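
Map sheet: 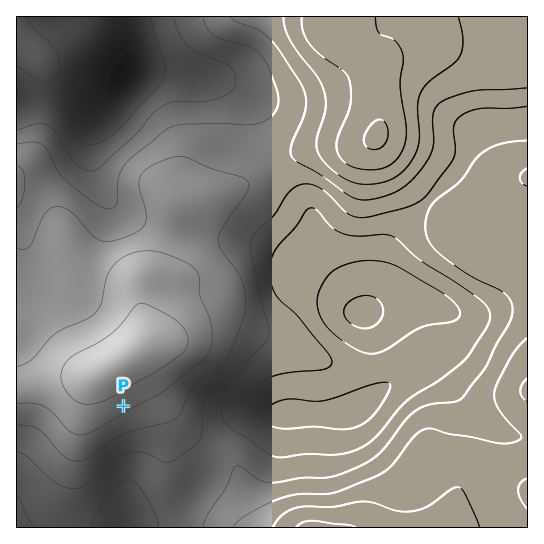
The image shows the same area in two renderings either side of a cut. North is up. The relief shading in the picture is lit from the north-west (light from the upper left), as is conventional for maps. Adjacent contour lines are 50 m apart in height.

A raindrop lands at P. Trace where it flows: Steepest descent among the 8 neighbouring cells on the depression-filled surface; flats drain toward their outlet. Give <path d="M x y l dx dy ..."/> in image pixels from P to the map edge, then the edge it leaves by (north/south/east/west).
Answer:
<path d="M123 406l14 13 0 48-4 8-2 12-1 2 0 36-1 2"/>
exit: south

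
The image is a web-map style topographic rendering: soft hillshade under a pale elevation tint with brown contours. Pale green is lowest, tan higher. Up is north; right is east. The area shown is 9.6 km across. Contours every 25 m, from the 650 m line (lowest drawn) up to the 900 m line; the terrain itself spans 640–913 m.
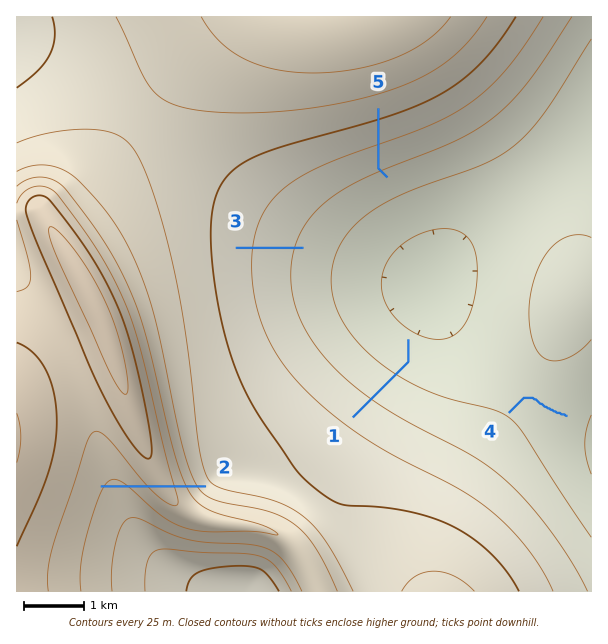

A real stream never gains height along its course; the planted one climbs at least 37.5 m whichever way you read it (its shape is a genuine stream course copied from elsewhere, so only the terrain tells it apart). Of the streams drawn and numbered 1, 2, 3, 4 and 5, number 2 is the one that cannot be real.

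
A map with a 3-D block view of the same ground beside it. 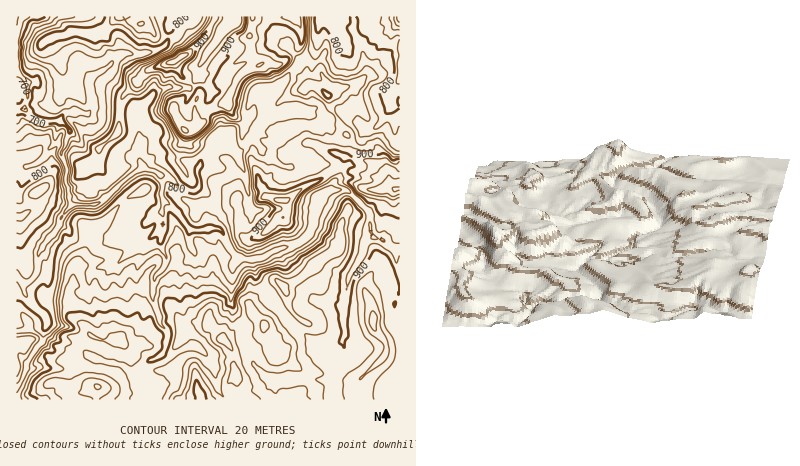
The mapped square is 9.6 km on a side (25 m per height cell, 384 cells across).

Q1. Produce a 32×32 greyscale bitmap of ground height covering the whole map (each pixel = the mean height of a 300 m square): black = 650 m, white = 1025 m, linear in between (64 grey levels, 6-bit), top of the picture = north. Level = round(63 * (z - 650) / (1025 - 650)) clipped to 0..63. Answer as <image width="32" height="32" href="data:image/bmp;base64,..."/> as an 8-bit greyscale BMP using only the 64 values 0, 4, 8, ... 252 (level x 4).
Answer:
<image width="32" height="32" href="data:image/bmp;base64,Qk02CAAAAAAAADYEAAAoAAAAIAAAACAAAAABAAgAAAAAAAAEAAATCwAAEwsAAAABAAAAAAAAAAAAAAEBAQACAgIAAwMDAAQEBAAFBQUABgYGAAcHBwAICAgACQkJAAoKCgALCwsADAwMAA0NDQAODg4ADw8PABAQEAAREREAEhISABMTEwAUFBQAFRUVABYWFgAXFxcAGBgYABkZGQAaGhoAGxsbABwcHAAdHR0AHh4eAB8fHwAgICAAISEhACIiIgAjIyMAJCQkACUlJQAmJiYAJycnACgoKAApKSkAKioqACsrKwAsLCwALS0tAC4uLgAvLy8AMDAwADExMQAyMjIAMzMzADQ0NAA1NTUANjY2ADc3NwA4ODgAOTk5ADo6OgA7OzsAPDw8AD09PQA+Pj4APz8/AEBAQABBQUEAQkJCAENDQwBEREQARUVFAEZGRgBHR0cASEhIAElJSQBKSkoAS0tLAExMTABNTU0ATk5OAE9PTwBQUFAAUVFRAFJSUgBTU1MAVFRUAFVVVQBWVlYAV1dXAFhYWABZWVkAWlpaAFtbWwBcXFwAXV1dAF5eXgBfX18AYGBgAGFhYQBiYmIAY2NjAGRkZABlZWUAZmZmAGdnZwBoaGgAaWlpAGpqagBra2sAbGxsAG1tbQBubm4Ab29vAHBwcABxcXEAcnJyAHNzcwB0dHQAdXV1AHZ2dgB3d3cAeHh4AHl5eQB6enoAe3t7AHx8fAB9fX0Afn5+AH9/fwCAgIAAgYGBAIKCggCDg4MAhISEAIWFhQCGhoYAh4eHAIiIiACJiYkAioqKAIuLiwCMjIwAjY2NAI6OjgCPj48AkJCQAJGRkQCSkpIAk5OTAJSUlACVlZUAlpaWAJeXlwCYmJgAmZmZAJqamgCbm5sAnJycAJ2dnQCenp4An5+fAKCgoAChoaEAoqKiAKOjowCkpKQApaWlAKampgCnp6cAqKioAKmpqQCqqqoAq6urAKysrACtra0Arq6uAK+vrwCwsLAAsbGxALKysgCzs7MAtLS0ALW1tQC2trYAt7e3ALi4uAC5ubkAurq6ALu7uwC8vLwAvb29AL6+vgC/v78AwMDAAMHBwQDCwsIAw8PDAMTExADFxcUAxsbGAMfHxwDIyMgAycnJAMrKygDLy8sAzMzMAM3NzQDOzs4Az8/PANDQ0ADR0dEA0tLSANPT0wDU1NQA1dXVANbW1gDX19cA2NjYANnZ2QDa2toA29vbANzc3ADd3d0A3t7eAN/f3wDg4OAA4eHhAOLi4gDj4+MA5OTkAOXl5QDm5uYA5+fnAOjo6ADp6ekA6urqAOvr6wDs7OwA7e3tAO7u7gDv7+8A8PDwAPHx8QDy8vIA8/PzAPT09AD19fUA9vb2APf39wD4+PgA+fn5APr6+gD7+/sA/Pz8AP39/QD+/v4A////AJCsuMTM0NTQxLiwsLjM5OzY1NzUzMTIyMC4sLi8uLSwhKjAxMjQ2NDAtKywtMDc5MzY4NTEvLy8vLSwuMC8tLCEkKi0vMDAvLi0rLS4vNTQwNTgyMTIxMS8tLC0uMC8sIiIqLS4uLS4uLi0qKy4wLy80NTIzNjUxLSwrKywuMS4lISMrLS4vMDEwLi0qLi0uMjc0MzQ2NTAtLCsqKy0wLiEgHCUsLzAwMS8tLCkuLzI2NzMzNzYyLy4tLCosMDEsHRwZHyotLC0tLCspKS4wNDUzMjQ3NDAwMC4sKi00MCsbGRkhKSkpKSopKScqLC4xMy0uNTMwMDAuLSspLjMvKhgYGiEoJiYmJycnJSkqKiwtKS0zMC8yLy0tKyguMS0rFRgZHycmJCMjJCUjJiYnJycjJS4vMjQxLy4sKC4vLSwWFhgdJiUiICAiIyEiIyMiIx8gJiovLjAxMC0oKi0tKxgWFhwjJCEfHR8fIh8iHx8hHhwdHiMlKzEyMCsmKywoGRYUGh4hHx0dGxsdHSEdHh4cHyIfHR4iKC8yLycoKCUbGBMVGh4eHBsaGhkaHhscGxslKSomIiAgKDEwKCQlJx4bFxIYHh4dGxoZGRgbGRoaHSUlKy4sJh8jLS8pJSgpIB8bFBQZGBwcGxoYFxgcHR0gJCIlLC8nHyAoLysmKisdHx0YDxISFBscGxkWGx0dHiIkIikuMCkgHiMqJyotLxsgIBkRFxcVFBodGhcZGRoeISMiKysrLCYgICQtMzU2GBodGBMZGRkWFBgWFBgcGh0eHyIpJyUmKCklKC0wMzQWFhgWExoaGRcVEhQXHBsaGx0dIyUkIyQlJigpKy4xLxcXFRATFxsaFxUUFhkeHxsbHBshICIlJSUoKiopKiolExUUEA0SGBsaFxUXGyMmHxoaHR4gISMlJycmJiMkIx4QEA8MChARFh0YFhgcKy8qHhseHx4hISIjIiMlIB4eHQoICQgLDQ4TGxgXGyUvLS0nJSUhHh8fICAhIyIgHxsbBgoMDgwNDhMaGBccKS0sLCwuJyAeHx8fICIkIiEeGhkJCQwQEBAOExodHBoiJykrKS0qIB4eISUmKCklIx0ZGAcHDBEREA8SFiAjHiImJycqLC0lIiAfJSgoJiUlIBwXBwsOExIQDw8THCQnKysnJSgsLS4uKyUiIyUfHR8hHRkJEhUVEhESEREUGB4oMCwkJyotLi8tKiMhIRwaHB0bGAkWGRcVFRcWFBUYGRohKScjKCwuKyglKCAdGhgbGhgXBxEYGhoaGxsYGx8fGhsfJyQjKjArKSgrIBoYGBoYFhUECg0SFhYXGx4gIx4ZGRsfJiIiLi0rLC0gGBcZGRgWEA="/>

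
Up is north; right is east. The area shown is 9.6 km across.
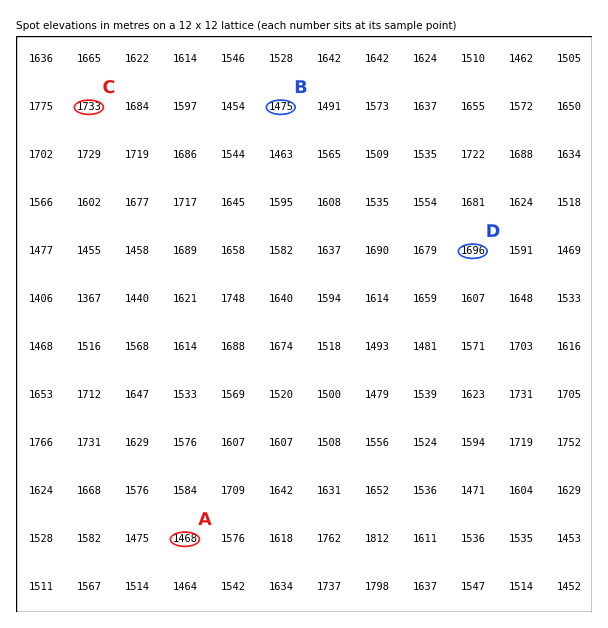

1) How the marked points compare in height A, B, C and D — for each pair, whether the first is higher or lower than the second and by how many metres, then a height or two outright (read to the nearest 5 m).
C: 265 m higher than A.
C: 260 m higher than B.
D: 225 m higher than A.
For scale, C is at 1735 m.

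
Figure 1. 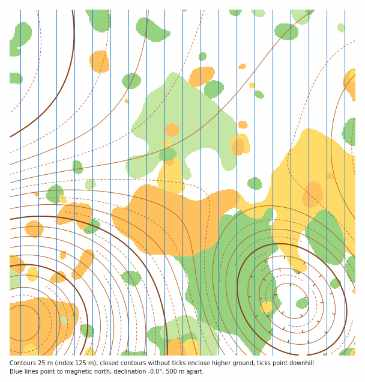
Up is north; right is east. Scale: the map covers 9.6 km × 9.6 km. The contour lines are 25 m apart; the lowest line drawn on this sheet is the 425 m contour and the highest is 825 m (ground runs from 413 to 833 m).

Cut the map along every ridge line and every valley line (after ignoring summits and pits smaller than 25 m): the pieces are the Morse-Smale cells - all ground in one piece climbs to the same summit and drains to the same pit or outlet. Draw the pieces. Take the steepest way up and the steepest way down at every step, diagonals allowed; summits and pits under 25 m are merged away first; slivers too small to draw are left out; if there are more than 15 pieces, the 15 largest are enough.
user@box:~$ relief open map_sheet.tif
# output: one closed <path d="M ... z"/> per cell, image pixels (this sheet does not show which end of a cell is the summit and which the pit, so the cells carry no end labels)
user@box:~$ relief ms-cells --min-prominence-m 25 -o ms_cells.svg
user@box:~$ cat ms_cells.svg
<path d="M30 50l-20 1 0 272 12 0 11-4 66-34 37-27 66-61 38-22-12-26-17-25-19-20-26-18-22-11-36-12-38-8z"/><path d="M355 10l-345 0 0 40 41 2 43 7 37 11 25 11 31 20 24 23 14 18 16 33 34-9 80-7z"/><path d="M240 175l-19 9-19 13-66 61-37 27-66 34-11 4-12 0 0 32 345 1 0-43-26-1-21-3-12-5-10-9-20-42z"/><path d="M355 159l-80 7-35 10 35 99 14 23 11 8 29 6 26 1z"/>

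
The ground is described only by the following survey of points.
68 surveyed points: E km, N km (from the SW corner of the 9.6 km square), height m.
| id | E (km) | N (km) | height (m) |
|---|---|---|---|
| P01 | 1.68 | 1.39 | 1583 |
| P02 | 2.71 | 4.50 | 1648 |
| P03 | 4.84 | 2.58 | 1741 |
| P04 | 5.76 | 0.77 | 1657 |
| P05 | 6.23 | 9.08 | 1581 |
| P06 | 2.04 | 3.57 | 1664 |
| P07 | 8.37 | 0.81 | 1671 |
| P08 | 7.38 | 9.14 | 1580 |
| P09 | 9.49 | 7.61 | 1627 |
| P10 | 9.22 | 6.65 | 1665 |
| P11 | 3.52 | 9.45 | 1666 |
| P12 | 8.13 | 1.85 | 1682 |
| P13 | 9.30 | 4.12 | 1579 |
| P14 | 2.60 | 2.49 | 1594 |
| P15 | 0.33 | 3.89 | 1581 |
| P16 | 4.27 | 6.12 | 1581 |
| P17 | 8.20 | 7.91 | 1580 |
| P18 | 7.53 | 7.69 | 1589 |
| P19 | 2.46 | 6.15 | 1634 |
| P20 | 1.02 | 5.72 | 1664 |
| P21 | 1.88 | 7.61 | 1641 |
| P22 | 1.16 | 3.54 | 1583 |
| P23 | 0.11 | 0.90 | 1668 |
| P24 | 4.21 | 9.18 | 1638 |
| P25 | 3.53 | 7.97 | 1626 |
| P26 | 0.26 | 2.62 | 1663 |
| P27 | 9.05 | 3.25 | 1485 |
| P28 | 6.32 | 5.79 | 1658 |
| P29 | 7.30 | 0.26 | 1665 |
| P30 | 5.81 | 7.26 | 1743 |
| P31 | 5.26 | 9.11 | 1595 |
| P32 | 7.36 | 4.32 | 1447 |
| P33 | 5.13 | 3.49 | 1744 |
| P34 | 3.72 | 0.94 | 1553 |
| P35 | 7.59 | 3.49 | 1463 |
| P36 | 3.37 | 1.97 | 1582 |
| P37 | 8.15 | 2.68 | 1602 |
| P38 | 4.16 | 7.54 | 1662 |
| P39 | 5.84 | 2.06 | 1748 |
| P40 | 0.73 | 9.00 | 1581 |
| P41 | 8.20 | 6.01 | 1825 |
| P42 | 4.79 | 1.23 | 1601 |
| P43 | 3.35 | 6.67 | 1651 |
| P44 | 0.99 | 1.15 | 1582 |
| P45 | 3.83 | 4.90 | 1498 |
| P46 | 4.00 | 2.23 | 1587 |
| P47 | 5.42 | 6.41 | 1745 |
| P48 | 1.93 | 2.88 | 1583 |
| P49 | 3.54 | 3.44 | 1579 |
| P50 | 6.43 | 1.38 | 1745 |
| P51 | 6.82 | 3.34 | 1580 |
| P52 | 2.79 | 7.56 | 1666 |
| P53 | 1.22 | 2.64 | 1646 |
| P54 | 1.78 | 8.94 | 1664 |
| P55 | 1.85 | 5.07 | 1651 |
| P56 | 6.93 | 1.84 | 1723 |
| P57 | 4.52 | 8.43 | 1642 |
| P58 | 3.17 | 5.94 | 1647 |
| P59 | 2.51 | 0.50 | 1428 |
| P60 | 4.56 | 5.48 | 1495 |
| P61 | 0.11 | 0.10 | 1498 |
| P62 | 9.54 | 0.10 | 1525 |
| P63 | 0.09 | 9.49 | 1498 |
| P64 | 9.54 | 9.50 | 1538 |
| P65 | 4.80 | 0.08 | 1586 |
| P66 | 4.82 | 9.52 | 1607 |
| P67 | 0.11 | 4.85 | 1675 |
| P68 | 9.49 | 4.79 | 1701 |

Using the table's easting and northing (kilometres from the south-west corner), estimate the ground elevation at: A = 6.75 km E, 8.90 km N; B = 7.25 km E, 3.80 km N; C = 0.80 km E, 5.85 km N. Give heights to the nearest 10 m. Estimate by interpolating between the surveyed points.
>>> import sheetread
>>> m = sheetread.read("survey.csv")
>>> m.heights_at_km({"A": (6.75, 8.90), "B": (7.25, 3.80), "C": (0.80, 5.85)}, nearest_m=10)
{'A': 1490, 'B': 1500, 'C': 1660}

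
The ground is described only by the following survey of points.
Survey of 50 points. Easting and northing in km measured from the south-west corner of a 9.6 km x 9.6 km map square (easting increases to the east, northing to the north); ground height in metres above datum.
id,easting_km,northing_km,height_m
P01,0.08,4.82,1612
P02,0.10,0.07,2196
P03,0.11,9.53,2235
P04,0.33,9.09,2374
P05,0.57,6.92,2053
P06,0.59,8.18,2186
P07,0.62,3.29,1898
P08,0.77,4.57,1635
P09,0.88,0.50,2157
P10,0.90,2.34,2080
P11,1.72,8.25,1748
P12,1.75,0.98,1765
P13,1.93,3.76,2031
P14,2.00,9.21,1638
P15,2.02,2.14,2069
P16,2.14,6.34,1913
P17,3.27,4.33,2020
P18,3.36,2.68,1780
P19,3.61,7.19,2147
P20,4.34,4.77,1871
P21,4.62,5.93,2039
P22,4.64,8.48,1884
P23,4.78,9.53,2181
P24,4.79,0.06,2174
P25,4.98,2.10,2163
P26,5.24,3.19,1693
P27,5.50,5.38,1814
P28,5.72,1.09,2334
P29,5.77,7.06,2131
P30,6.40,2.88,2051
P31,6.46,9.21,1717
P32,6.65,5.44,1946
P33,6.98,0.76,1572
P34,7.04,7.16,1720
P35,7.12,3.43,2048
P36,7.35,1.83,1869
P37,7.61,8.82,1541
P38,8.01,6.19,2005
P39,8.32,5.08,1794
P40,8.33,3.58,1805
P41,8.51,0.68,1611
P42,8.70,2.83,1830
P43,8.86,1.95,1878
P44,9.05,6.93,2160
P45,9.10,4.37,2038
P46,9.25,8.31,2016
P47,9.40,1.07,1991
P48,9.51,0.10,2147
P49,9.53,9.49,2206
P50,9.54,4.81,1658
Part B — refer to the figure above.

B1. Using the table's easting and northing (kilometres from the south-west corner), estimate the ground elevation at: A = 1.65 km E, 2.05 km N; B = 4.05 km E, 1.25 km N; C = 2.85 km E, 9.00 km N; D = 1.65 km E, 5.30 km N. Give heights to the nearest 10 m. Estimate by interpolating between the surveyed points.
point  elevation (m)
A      2120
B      1890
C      1560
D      1880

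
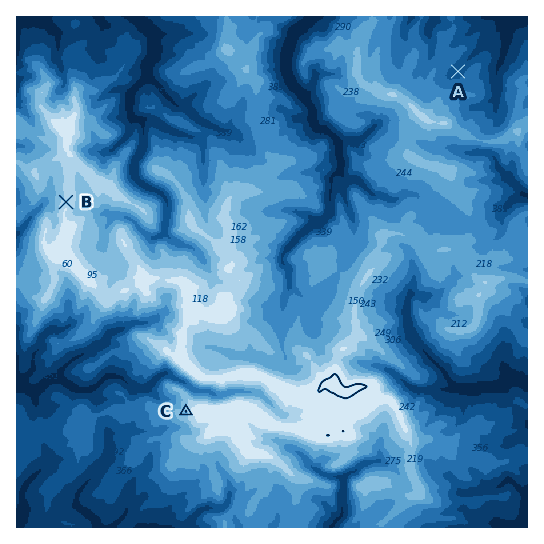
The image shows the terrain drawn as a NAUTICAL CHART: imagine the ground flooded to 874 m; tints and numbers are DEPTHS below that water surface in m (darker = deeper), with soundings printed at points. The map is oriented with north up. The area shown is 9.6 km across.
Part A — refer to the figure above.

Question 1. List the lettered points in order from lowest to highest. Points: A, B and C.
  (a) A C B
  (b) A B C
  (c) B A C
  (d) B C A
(a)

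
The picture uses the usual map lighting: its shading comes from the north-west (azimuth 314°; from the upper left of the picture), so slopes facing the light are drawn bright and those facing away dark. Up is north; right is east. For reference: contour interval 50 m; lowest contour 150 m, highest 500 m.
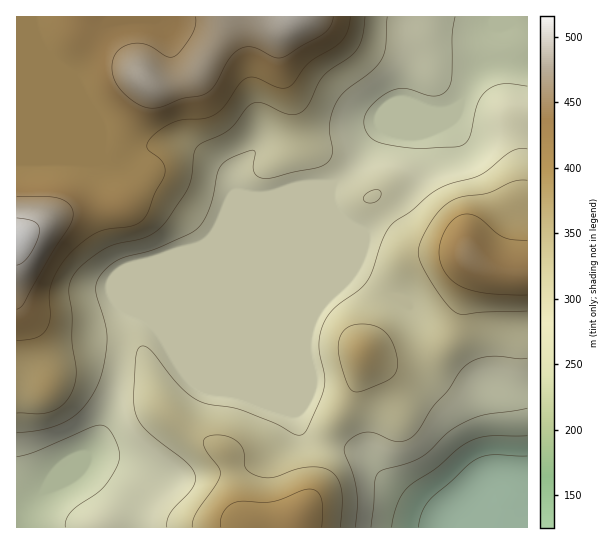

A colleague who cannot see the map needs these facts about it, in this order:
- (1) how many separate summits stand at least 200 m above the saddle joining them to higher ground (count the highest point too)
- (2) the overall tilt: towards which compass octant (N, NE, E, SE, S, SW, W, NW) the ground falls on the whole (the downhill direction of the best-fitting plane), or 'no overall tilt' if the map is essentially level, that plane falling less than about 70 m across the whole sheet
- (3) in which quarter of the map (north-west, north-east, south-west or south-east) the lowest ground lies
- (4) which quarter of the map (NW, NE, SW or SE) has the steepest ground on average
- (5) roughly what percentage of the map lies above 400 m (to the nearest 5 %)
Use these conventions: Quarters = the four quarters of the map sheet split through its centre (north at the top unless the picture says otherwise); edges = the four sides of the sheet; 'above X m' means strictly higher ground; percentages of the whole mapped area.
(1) There is 1 summit with 200 m or more of prominence.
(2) Overall the map slopes down towards the south-east.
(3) The lowest point lies in the south-east quarter of the map.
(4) The south-east quarter is the steepest part of the map.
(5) Ground above 400 m makes up about 20 % of the sheet.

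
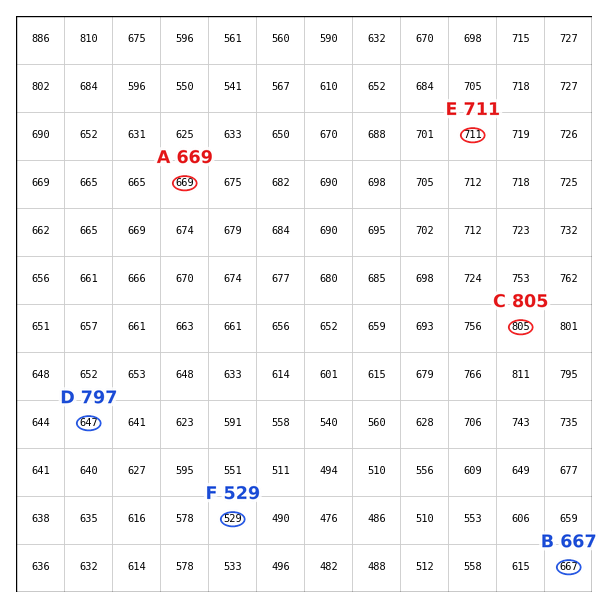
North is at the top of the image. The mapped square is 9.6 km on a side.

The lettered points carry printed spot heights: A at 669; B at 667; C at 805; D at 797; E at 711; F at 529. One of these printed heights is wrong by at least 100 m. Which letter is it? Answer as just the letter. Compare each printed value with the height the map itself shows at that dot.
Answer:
D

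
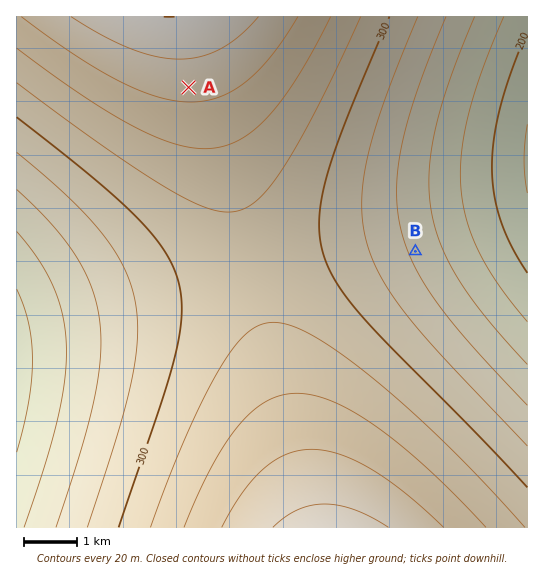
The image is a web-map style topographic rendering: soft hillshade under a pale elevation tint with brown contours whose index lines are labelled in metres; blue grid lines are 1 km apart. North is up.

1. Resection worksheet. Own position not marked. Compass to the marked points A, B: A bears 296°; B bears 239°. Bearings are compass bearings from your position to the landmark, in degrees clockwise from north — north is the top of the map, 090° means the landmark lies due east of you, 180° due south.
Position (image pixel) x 464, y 222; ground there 220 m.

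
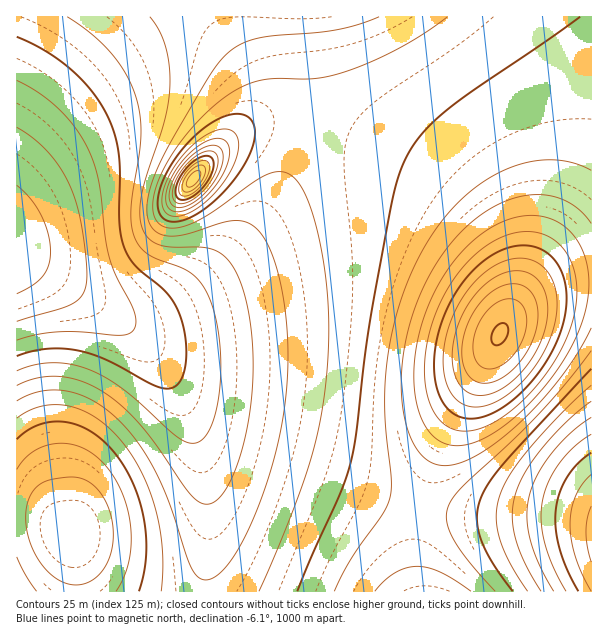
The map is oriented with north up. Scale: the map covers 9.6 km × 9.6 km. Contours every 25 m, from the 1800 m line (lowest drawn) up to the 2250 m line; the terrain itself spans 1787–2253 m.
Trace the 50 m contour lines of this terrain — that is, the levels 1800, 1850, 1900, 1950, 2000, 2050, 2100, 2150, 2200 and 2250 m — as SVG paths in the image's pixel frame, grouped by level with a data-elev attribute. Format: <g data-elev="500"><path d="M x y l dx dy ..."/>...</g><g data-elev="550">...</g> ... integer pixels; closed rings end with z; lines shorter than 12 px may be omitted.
<g data-elev="1800"><path d="M17 185l13 13 11 17 7 19 3 18-3 14-5 10-10 9-16 9"/></g><g data-elev="1850"><path d="M591 591l-9-17-7-17-4-17-1-16 2-15 4-14 6-11 9-10"/><path d="M17 80l21 12 20 16 16 18 13 21 7 17 5 18 6 55 5 21 6 18 17 32 3 13-3 9-8 5-65-3-22 2-21 6"/></g><g data-elev="1900"><path d="M566 591l-13-24-8-22-4-23 1-19 6-20 10-18 15-17 18-14"/><path d="M67 17l23 16 18 17 15 19 10 20 6 21 2 21-1 21-9 54 0 15 2 12 5 11 8 9 10 6 33 13 9 8 8 11 8 21 5 26 2 30-2 28-5 21-6 15-8 9-9 2-8-2-9-6-52-47-15-10-15-7-20-6-18-2-19 2-18 6"/></g><g data-elev="1950"><path d="M541 591l-16-27-9-25-4-21 3-21 9-23 16-24 26-28 25-21"/><path d="M379 17l-22 8-22 5-77 8-15 5-12 7-13 14-17 25-36 64-9 20-6 16-3 17 1 13 5 10 9 6 9 1 12-1 38-12 12-2 12 1 9 4 9 10 7 13 6 18 6 23 5 34 1 38-2 36-6 36-10 40-15 40-16 34-15 21-9 8-8 3-7-2-5-5-7-14-21-61-13-30-21-31-23-25-23-14-24-7-12-1-12 2-12 3-10 6"/></g><g data-elev="2000"><path d="M139 591l5-16 2-18 0-18-2-18-4-18-6-18-9-17-10-15-11-12-12-9-12-6-14-4-13 0-14 3-12 6-10 8"/><path d="M513 591l-21-28-11-24-4-20 3-19 9-17 14-19 88-95"/><path d="M167 221l13 0 18-8 18-13 18-20 13-21 7-18 0-15-6-9-5-2-7-1-18 5-20 14-18 19-14 22-8 21 0 9 1 8 3 5z"/><path d="M580 17l-133 93-25 24-16 24-7 16-6 21-18 99-10 59-9 82-5 27-11 32-43 97"/></g><g data-elev="2050"><path d="M471 591l-31-19-12-4-11-2-12 2-10 5-11 8-9 10"/><path d="M67 584l16 0 7-3 8-5 6-7 5-9 4-21-2-23-9-21-6-7-7-6-15-5-23 3-12 5-9 11-4 17 2 23 9 21 14 18 8 5z"/><path d="M591 223l-13-14-15-9-18-5-21 1-21 6-20 11-19 16-17 19-15 22-12 26-10 27-6 30-3 28 2 27 5 23 9 19 6 7 8 5 7 3 9 1 20-6 24-14 30-24 28-30 25-33 17-31"/><path d="M176 212l10-2 11-6 12-10 9-12 8-14 3-12 0-10-5-6-11-1-12 5-13 11-12 15-8 15-2 13 2 10 3 2z"/></g><g data-elev="2100"><path d="M459 431l12 0 14-4 15-8 15-11 15-15 14-16 12-18 9-18 7-17 4-16 1-17-1-15-4-13-7-12-8-9-11-7-13-3-15 0-15 5-15 8-14 10-14 15-11 17-10 19-8 21-5 21-2 21 2 20 5 16 7 13 9 8z"/><path d="M177 203l6 1 8-3 9-7 8-9 7-11 3-9 0-7-3-6-6-1-9 3-9 6-9 10-6 10-3 11 0 7z"/></g><g data-elev="2150"><path d="M471 407l9 0 11-3 10-5 12-9 21-22 15-26 7-25 0-24-3-11-4-9-7-7-8-5-10-3-11 1-10 3-12 6-11 8-10 12-9 13-8 14-5 15-4 17-1 15 1 13 5 14 6 9 7 6z"/><path d="M181 195l4 1 6-2 12-10 6-14 0-5-2-4-4-1-6 3-11 10-7 13 0 6z"/></g><g data-elev="2200"><path d="M480 383l12-1 15-8 14-14 11-18 5-18 0-18-5-13-10-8-7-1-8 0-15 7-13 14-11 17-5 20 0 20 5 13 5 5z"/><path d="M187 186l4 1 6-5 4-6-1-5-5 0-5 5-3 6z"/></g><g data-elev="2250"><path d="M496 345l7-3 4-6 1-9-4-4-7 3-5 7 0 8z"/></g>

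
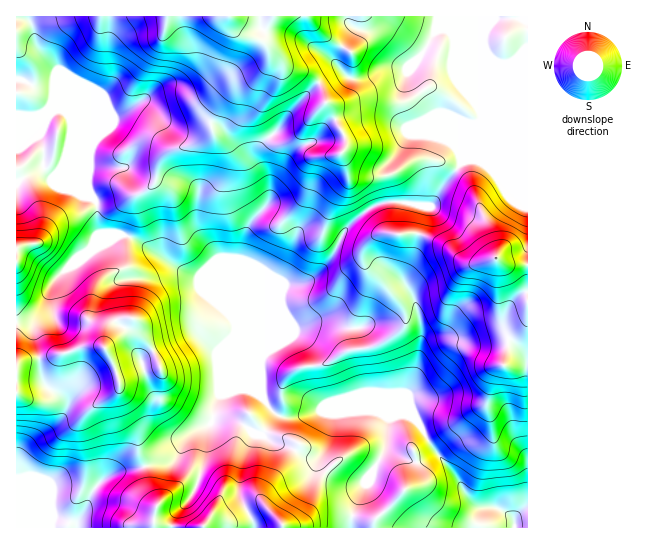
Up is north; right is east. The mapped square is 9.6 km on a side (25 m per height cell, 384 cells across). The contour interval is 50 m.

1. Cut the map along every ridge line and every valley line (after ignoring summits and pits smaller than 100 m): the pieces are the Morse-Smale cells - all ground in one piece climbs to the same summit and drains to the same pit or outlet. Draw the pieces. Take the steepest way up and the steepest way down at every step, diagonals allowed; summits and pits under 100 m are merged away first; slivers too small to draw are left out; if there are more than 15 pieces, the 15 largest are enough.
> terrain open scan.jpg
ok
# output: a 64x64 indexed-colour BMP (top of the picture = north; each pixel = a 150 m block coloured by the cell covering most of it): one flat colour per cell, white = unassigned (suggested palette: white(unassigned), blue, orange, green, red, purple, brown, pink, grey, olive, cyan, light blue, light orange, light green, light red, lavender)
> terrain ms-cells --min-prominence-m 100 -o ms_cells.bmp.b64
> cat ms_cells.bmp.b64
<image width="64" height="64" href="data:image/bmp;base64,Qk12CAAAAAAAAHYAAAAoAAAAQAAAAEAAAAABAAQAAAAAAAAIAAATCwAAEwsAABAAAAAAAAAA////ALR3HwAOf/8ALKAsACgn1gC9Z5QAS1aMAMJ34wB/f38AIr28AM++FwDox64AeLv/AIrfmACWmP8A1bDFADMzMzNERERERERERERERERERERERFVVVVVVVVVVVVVVMzMzM0REREREREREREREREREREREVVVVVVVVVVVVVSUzMzMzNERERERERERERERERERERERVVVVVVVVVVSIiIjMzMzM0REREREREREREREREREREREVVVVVVVVVSIiIiMzMzMzNERERERERERERERERERERERVVVVVVVVSIiIiIzMzMzM0RERERERERERERERERERERFVVVVVVVVIiIiIjMzMzMzM0REREREREREREREREREVVVVVVVVVVIiIiIiMzMzMzMzMzREREREREREREREREVVVVVVVVVVIiIiIiIzMzMzMzMzMzMzREREREREREREVVVVVVVVVVIiIiIiIjMzMzMzMzMzMzNERERERERERVVVVVVVVVVVIiIiIiIiMzMzMzMzMzMzMzREREREREVVVVVVVVVVVVUiIiIiIiIzMzMzMzMzMzMzM0RERERFVVVVVVVVVVVVUiIiIiIiIjMzMzMzMzMzMzMzNERERVVVVVVVVVVVVVVSIiIiIiIiMzMzMzMzMzMzMzMzNEVVVVVVVVVVVVVVVSIiIiIiIiIzMzMzMzMzMzMzMzM1VVVVIiIiUiJVUiIiIiIiIiIiIjMzMzMzMzMzMzMzMzVVVVIiIiIiIiIiIiIiIiIiIiIiMzMzMzMzMzMzMzMzM1VVUiIiIiIiIiIiIiIiIiIiIiIzMzMzMzMzMzMzMzMzMzMyIiIiIiIiIiIiIiIiIiIiIjMzMzMzMzMzMzMzMzMzMzIiIiIiIiIiIiIiIiIiIiIiMzMzMzMzMzMzMzMzMzMzEiIiIiIiIiIiIiIiIiIiIiIzMzMzMzMzMzMzMzMzMzMSIiIiIiIiIiIiIiIiIiIiIjMzMzMzMzMzMzMzMzMzMRIiIiIiIiIiIiIiIiIiIiIiMzMzMzMzMzMzMzMzMzMxEiIiIiIiIiIiIiIiIiIiIiIzMzMzMzMzMzMzMzMzMxESIiIiIiIiIiIiIiIiIiIiIjMzMzMzMzMzMzMzMzMzERIiIiIiIiIiIiIiIiIiIiIiMzMzMzMzMzMzMzMzMzEREiIiIiIiIiIiIiIiIiIiIiJmYzMzMzMzMzMzMzMzMRERIiIiIiIiIiIiIiIiIiIiImZmMzMzMzMzMzMzMzMREREiIiIiIiIiIiIiIiIiIiIiZmYzMzMzMzMzMzMzMRERERIiIiIiIiIiIiIiIiIiIiJmZjMzMzMzMzMzMzMREREREiIiIiIiIiIiIiIiIiIiImZmYzMzMzMzMzMzMREREREREiIiIiIiIiIiIiIiIiIiZmZjMzMzMzMzMzMREREREREREiIiIiIiIiIiIiIiIiJmZmYzMzMzMzMzERERERERERERIiIiIiIiIiIiIiIiImZmZmYzMzMzMzERERERERERERESIiIiIiIiIiIiIiIiZmZmZmMzMzMxEREREREREREREREiIiIiIiIiIiIiIiJmZmZmZmMzMxERERERERERERERESIiIiIiIiIiIiIiImZmZmZmYRMREREREREREREREREREiIiIiIiIiIiIiIiZmZmZmYRERERERERERERERERERESIiIiIiIiIiIiIiJmZmZmZhEREREREREREREREREREREiIiIiIiIiIiIiImZmZmZmEREREREREREREREREREREREiIiIiIiIiIiIiZmZmZmYRERERERERERERERERERERERIiIREiIiIiIiJmZmZmYRERERERERERERERERERERERERERERIiIiIiImZmZmZhEREREREREREREREREREREREREREREiIiIiIiZmZmZmERERERERERERERERERERERERERERERIiIiIiJmZmZmYRERERERERERERERERERERERERERERESIiIiImZmZmZhEREREREREREREREREREREREREREREREiIRERZmZmZmERERERERERERERERERERERERERERERERERERFmZmZmEREREREREREREREREREREREREREREREREREREWZmZmYRERERERERERERERERERERERERERERERERERERZmZmZhERERERERERERERERERERERERERERERERERERFmZmZhEREREREREREREREREREREREREREREREREREREWEWZmERERERERERERERERERERERERERERERERERERERERERERERERERERERERERERERERERERERERERERERERERERERERERERERERERERERERERERERERERERERERERERERERERERERERERERERERERERERERERERERERERERERERERERERERERERERERERERERERERERERERERERERERERERERERERERERERERERERERERERERERERERERERERERERERERERERERERERERERERERERERERERERERERERERERERERERERERERERERERERERERERERERERERERERERERERERERERERERERERERERERERERERERERERERERERERERERERERERERERERERERERERERERERERERERERERERERERERERERERERERERERERERERERERERERERERERERERERERERERERERERERERERERERERERERERERERERERERERERERERERERERERERERERERERERERERERERERERER"/>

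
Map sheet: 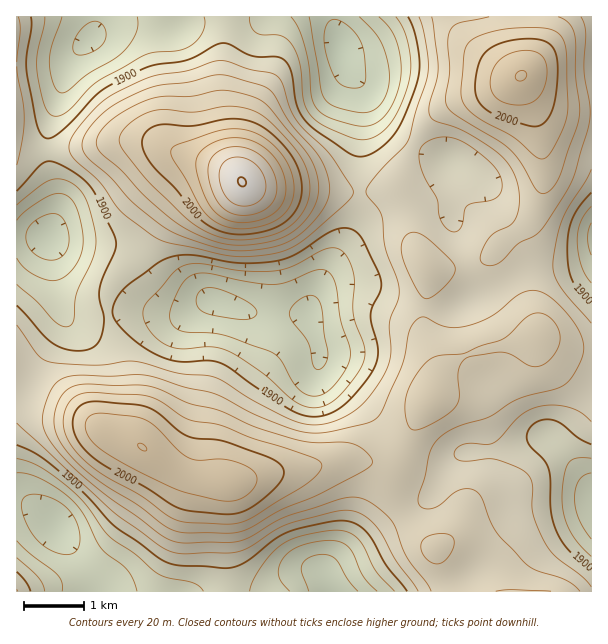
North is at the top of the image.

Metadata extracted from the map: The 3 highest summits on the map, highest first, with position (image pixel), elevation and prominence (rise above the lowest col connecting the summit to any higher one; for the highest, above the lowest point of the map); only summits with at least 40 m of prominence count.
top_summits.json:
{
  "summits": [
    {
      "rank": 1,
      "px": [242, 182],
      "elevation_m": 2101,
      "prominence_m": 294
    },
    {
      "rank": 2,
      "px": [521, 75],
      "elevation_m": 2041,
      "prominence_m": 122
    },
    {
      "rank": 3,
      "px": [143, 447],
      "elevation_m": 2040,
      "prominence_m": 103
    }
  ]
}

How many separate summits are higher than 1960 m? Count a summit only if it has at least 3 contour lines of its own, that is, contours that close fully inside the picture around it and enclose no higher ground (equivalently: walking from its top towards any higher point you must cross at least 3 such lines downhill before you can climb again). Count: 3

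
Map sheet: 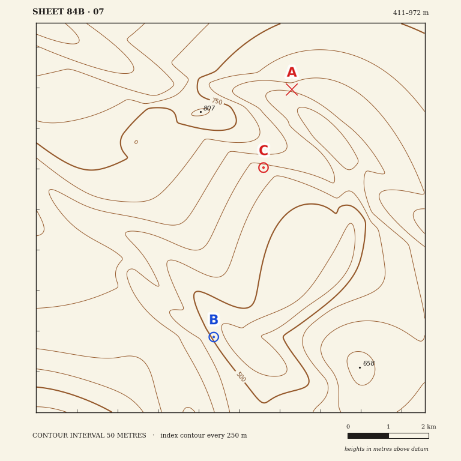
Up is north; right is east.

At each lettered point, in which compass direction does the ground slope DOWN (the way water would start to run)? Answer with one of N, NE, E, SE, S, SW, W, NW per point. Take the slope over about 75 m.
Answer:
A S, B NE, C S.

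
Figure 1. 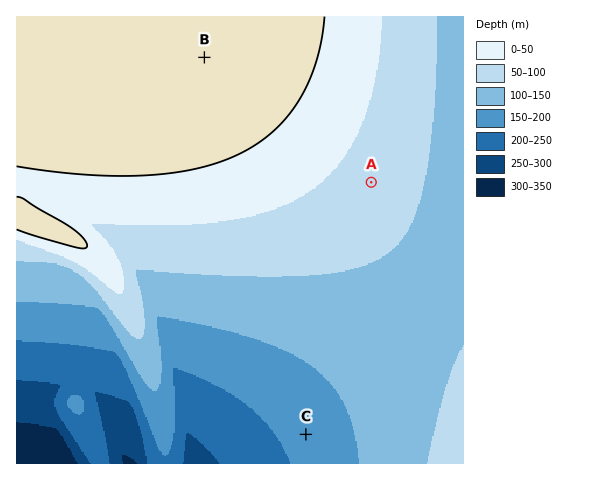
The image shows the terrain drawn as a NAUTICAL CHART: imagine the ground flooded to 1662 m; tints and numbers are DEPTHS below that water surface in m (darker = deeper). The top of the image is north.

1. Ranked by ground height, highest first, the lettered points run B A C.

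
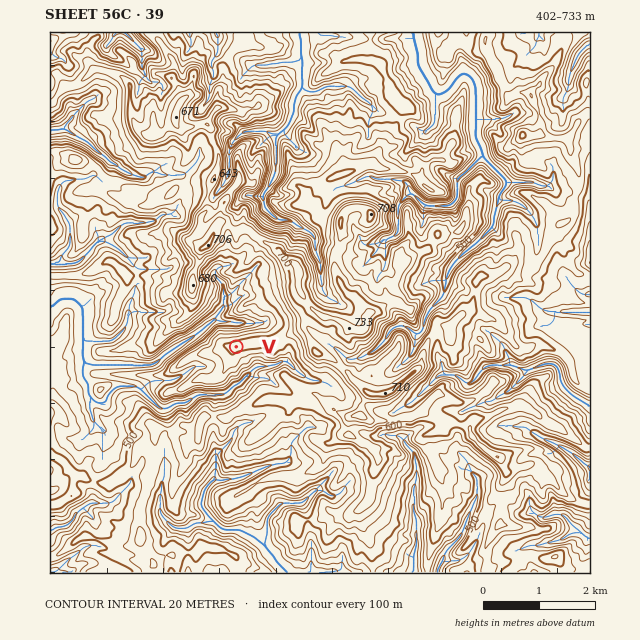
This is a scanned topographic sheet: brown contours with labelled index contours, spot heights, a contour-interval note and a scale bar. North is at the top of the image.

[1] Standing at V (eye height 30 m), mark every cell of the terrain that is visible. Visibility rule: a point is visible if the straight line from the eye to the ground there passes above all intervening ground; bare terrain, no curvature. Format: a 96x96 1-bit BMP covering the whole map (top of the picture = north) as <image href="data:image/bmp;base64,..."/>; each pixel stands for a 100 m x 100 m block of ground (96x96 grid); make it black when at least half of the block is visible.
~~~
<image width="96" height="96" href="data:image/bmp;base64,Qk2+BAAAAAAAAD4AAAAoAAAAYAAAAGAAAAABAAEAAAAAAIAEAAATCwAAEwsAAAIAAAAAAAAA////AAAAAAAAABkAAAAAAAAAAAAAADkAAAAAAAAAAAAAADsAYAAAAAAAAADAwH/B4AAAAAAAAAAAAE//gAAAAAAAAAAQeMdwAAAAAAAAAAAf+MAAAAAAAAAAAAAHOcAAAAAAAAAAAAADCYAAAAAAAAAAAAAAMIAAAAA4AAAAAAAAYIAAAAA8AAAAAAAAAYAAAAAfAAAAAADAAcAAAAAHgAAAAAD8AMAAAAADgAAAAAAcAEAAAAAAgAAAAAAIAEAAAAAAgAAAAAAL9GAAAAAAAAAAAAAPHGAAAAAAAAAAAAAfAGAAAAAAAAAAAAA/ASAAAAAAAAAAAAB/ASAAAAAAAAAAAAD/ATAAAAAAAAAAAAD/gTAQAAAAAAAAAAD/gDGwMAHgAAAAAAD/gDkwGAB8AAAAAACfADwwDAA4AAAAAAC+IH/wAgAYAAAAAAA+eP//AYAcAAAAAAB+gMB/wCDfAAAAAAB/gIA/+AHvAAAAAAD/h4AD///vAAAAAAD8TwAA////gAAAAAD8QB8Af///CAAAAAD+wD+AP//+AAAAAAD8gAf/H//8AAAAAAD8+AP/D88YAAAAAAD/+AP/h/8QAAAAAAD//AHf5h8AAAAAAAD48GB//x8AAAAAAAD4eDAf/x4AAAAAAAD4ADgD/x4AAAAAAAD4ABwD//wAAAAAAAA4AA8DGfwYAAAAAAAwIAeAAfgYAAAAAAAwEAPgP/uQAAAAAAAQEAD///+AAAAAAAAAAAB+//4AAAAAAAAAAAD/P/wAAAAAAAAAAAD/j/gAAAAAAACAAAB/z/gAAAAAAACAAAB///AAAAAAAADAAAB7//AAAAAAAADgAABn//AAAAAAAAAAAAA///AAAAAAAAAAAAA8OfAAAAAAAAAAAAA/n+AAAAAAAAAAAAB/34AAAAAAAACAAAAf/wAAAAAAAADAAACP/gAAAAAAAADAAAAH+AAAAAAAAADgAAAH8AAAAAAAAADAAAADAAAAAAAAAADAAAAAAAAAAAAAAACAAAAAAAAAAAAAAACAAAAAAAAAAAAAAACAAAAAAAAAAAAAAAAAAAAAAAAAAAAAAAAAAAAAAAAAAAAAAAAAAAAAAAAAAAAAAAAAAAAAAAAAAAAAAAAAAAAAAAAAAAAAAAAAAAAAAAAAAAAAAAAAAAAAAAAAAAAAAAAAAAAAAAAAAAAAAAAAAAAAAAAAAAAAAAAAAAAAAAAAAAAAAAAAAAAAAAAAAAAAAAAAAAAAAAAAAAAAAAAAAAAAAAAAAAAAAAAAAAAAAAAAAAAAAAAAAAAAAAAAAAAAAAAAAAAAAAAAAAAAAAAAAAAAAAAAAAAAAAAAAAAAAAAAAAAAAAAAAAAAAAAAAAAAAAAAAAAAAAAAAAAAAAAAAAAAAAAAAAAAAAAAAAAAAAAAAAAAAAAAAAAAAAAAAAAAAAAAAAAAAAAAAAAAAAAAAAAAAAAAAAAAAAAAAAAAAAAAAAAAAAAAAAAAAAAAAAAAAAAAAAAAAAAAAAAAAAAAAAAAAAAAAAAAAAAAAAAAAAAAAAAAAAA="/>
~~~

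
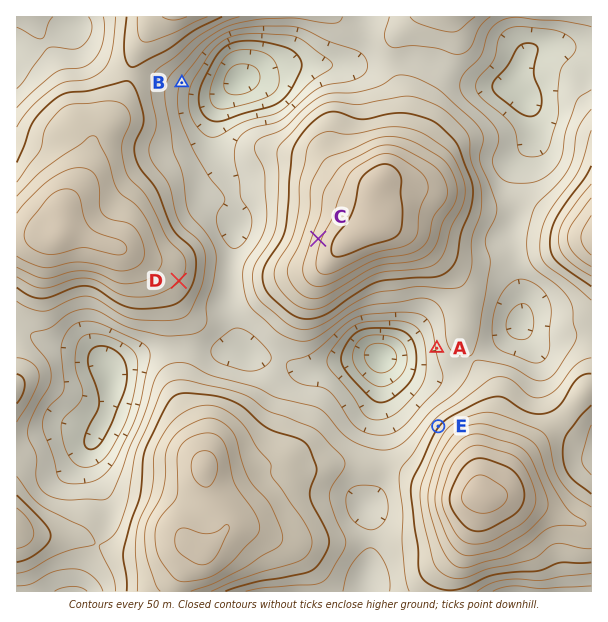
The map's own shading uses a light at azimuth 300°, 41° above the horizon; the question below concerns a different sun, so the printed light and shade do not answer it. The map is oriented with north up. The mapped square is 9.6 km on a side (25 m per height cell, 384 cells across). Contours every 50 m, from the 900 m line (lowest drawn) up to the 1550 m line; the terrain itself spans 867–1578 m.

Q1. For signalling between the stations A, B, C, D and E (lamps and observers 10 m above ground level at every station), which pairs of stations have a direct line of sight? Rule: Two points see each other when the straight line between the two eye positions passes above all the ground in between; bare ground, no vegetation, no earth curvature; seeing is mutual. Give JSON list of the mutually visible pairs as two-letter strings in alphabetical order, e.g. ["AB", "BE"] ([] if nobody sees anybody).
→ ["AE", "BC", "CD", "DE"]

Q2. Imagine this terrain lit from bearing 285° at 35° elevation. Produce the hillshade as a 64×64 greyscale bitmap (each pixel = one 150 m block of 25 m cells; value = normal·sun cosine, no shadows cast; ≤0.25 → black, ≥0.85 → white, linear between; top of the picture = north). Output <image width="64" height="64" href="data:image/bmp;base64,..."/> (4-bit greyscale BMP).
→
<image width="64" height="64" href="data:image/bmp;base64,Qk12CAAAAAAAAHYAAAAoAAAAQAAAAEAAAAABAAQAAAAAAAAIAAATCwAAEwsAABAAAAAAAAAAAAAAABEREQAiIiIAMzMzAERERABVVVUAZmZmAHd3dwCIiIgAmZmZAKqqqgC7u7sAzMzMAN3d3QDu7u4A////AGZlZ3mrzNy6mGQyESM0VVZmZVZ5q7upiGQyI0VmVWZmZVVneJq83LuphlMiMzRVVWVURXmru7qYdTIzRWZVVmZURWd4mrvMy6qYdTM0RVVVVERFaau8u6qWQzRFVVVmZlREVniau8zLupiGVERVZmVURERoqrvMu6hURERVVWd2VERWd4mszdy6mIdlRVZmZlRERWiaq8zLqXVERFVWeHdVRVZ3iazd3LqYiHZVVmZmVURVaJq7zMy5dlQzRFZ4iFVFZ3d4rO7cupiIh2VVVmZlRFZ4mrzN3cqGVEMzRniIREVneHis7u26mImYdlVWZlVEVomrzN3dypdlRDNFeIhEVniIiJzu7cqZmYh2ZVZmVVRWiavN3u3KmGVEMzVnd0RXiJiIq97ty6mZh2ZlVmZVVEZ5q83u7suYdlQzNFZ3RFeJmZmrzd3Lqph3ZmZmZlVUVnmrze7+26h2VDMzRWZEVniZmrzN3dy6l2ZlVmdmVVRWeJvN7v/sqYdlMiNFZlVWd4mrvN3d3LqXVVVWd3ZlVVZ4irze/uy5h3UyIjVmZVVmeavN3d3cy5dERWd3dmZlZ3iJvN7+7LmHdTIiNGZmVVVorN7u3dzLl0NFZ4h2Z2ZniImr3v/suYd2QyI0ZmZURWec3u7t3cuXU0VniHdmZneImavO/+y5h3ZUMzRWVVRFVove/+3dy5hkRWeIh2Zmd3iavN7u7LmHd2VERVVFVVVWes7/7t3LqHVFZ3iHdmZmeJq83u7cqXd3dmVVVDNEVmZ4ve/+3LupdlVneHd3ZlZ4mrzd7typh3d3d3ZUIjRWZWes7/7bu6l2ZWZ4eIdlVWiavM3dzLqYd3iZh1QhI1VVV5ve/tuqqXdmZniIh2ZVV5q8zMzMu5h3eJqpdSEjRVVWi97u26mYh3ZmeIiIdlVWmrzMzMzLqXZ4q7uXMiNFVEWL3u3LmIiHd3d4iIh2VVabzMy7zMupdmibzKlUMzRERove7bqYeIiIiId4iHZUVpvM3Lu7u6mGZ5vdunZDM0RWi83cuYh3eIiZiHd3ZURWm83cuqqqqYd4q8y7d1RDNFeazMyph3d4iJmYd2VUM0aL3d3LmZmId3irzLp3ZVQ0V5q7u6mHZniImZiHZDMiNYrN3cuYd3d4iau7undmVERXiZmpmIdmZ4iZmIdTIRE1eazN26hlVniau7qqh3ZURWeIiIh3d2VniJmZh1MhATRnmrzMqGREaJu7qpmIdlRWeIiHd3dmZWeJmqmXUxABNFZ4q8uoZDNXm7u6mIh2VFZ4mYdmZmVVZ4maqphkIAE0VWeKu6hkM1eau7qZmHZUVnmZh2ZmVEVomqqqqHQhATVVZniqqGQzVoq7uqmYdURWiZh3ZmVDJGiru6qpdTERNGZmZ5mYZDRWiauqqpl1REaJmHZmZUIjWLzMu6qGQhEjVmVneIdlRFZ5qqqqmXVDRXmYZmZlQhJIvdzLu6hTERJFVVZmZmVVZ4maqqqZhkRFeIdlVWZCEke93dzLunQhEjVVVVVVVVZnmqqqmZiHVVZ4h2VVZkISR63e3czLlkIiNERERERFVniru6qqmYdmZ4iHZEVmUyNHrN7t3d25ZDM0RDMzNEVnebzMy6qpmHZniIdkRFVUQ0ab3e7t3cuHVUREMiIzNGeJvN3cu6qZh2eIh2VERFVEVpvN3u7t3KmHZVQyESMzV4m83u3LupqYZneIdUMzRVVXis3e7t3cuph2VEMhIjNGebze7cy7qphmZnh2QyNFZmeJvN3d3dy7qYdkRDISI0V4rN7u3cu6mGVWeHZDM0Vnd4ms3d3dzLuph2VEQhETRXirze7dzMuoZVVndkQzRXd4iavN3dzMu6mHZVVTEBJGeJq83u3My6l2VVZmVERFd4iaq83d3MzMuXZmZlQgATZ4mrze7dzMuYdlRWZVVVVniJqrzd3MzMy6hmZmVCEBNXiZrN3u3My6mGVEVVVmVWeJmqvN3cy8zMuXZmZUIRE1eJmrzd7Mu7qYdlREVWZmZ4mqqrzMy7vMzKhmZmQhEkV4iavN3cy7uqmHVDRFZmVomrqqvMzLqrvMqHZmZTISRWeJq83dzLqqmYdUM0VmVWibu7q8zLqZq8ypd2ZlUzNEVnirzd3MuqmZh2QzRFVFaKvLurzdypiau6mHdmZlRERVeKvd3MzLqpmIdUM0RERoq8u6vN3bmIiaqZh3dmVVVVZ4q93c3cy6mZiGUzMzNFebu7q87tyoeJqpmIh2ZVVVVnmrzdzdzLqZmYdUMzMzRoq7u73u3LmImqmYiHZVVVZmirvMzMzMy5mZmGQzMyI0eaq7ve7cuYmaqZmHdlVVVmeKu7u7zMzLqaqYdURDIiNXmru83dy5maqqmYd2VVVWeJq7uqq7zLqqqqmGREMiETWJu7zMzLqqqqqYiHdUREZ4mqu6maq7upq7qoZUQyIQJHiru7u7qqqqqpiIh2VERWiaqqqZqqqpmry7l1RDIQATZ5qqqqqqqqqpiIiIdkREV5qqqpmZmZmavMyoZUMhAAJXiZmaqpmZmqmIiIiGQzRWiaqqqpmYiJq93bl1QyEAAUZ3iJmpmIiZmYeIiIZDNFZ4mqqqmYiImr3dyoZUIQABNFZ3iZmIiImpiIiIdkIjVneJmZmId3iKvd3bmGUyEAAjRWZoiIh3iaqYiIh1QyNGZ3eIiId2d4q83dyphkMhASM0VWd3d2eJq6qYh2VDM0Z2Znd3"/>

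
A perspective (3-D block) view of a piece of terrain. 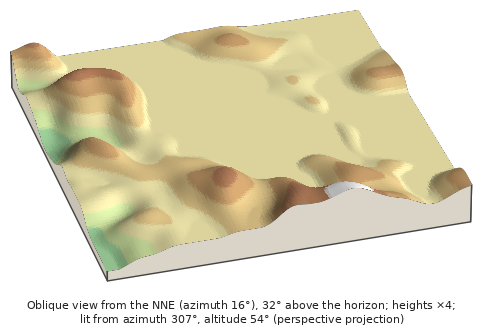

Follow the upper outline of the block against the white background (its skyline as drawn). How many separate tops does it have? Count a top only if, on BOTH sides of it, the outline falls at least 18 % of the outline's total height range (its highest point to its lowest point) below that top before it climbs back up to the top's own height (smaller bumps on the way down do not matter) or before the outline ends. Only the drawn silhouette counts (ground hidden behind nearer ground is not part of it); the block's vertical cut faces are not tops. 1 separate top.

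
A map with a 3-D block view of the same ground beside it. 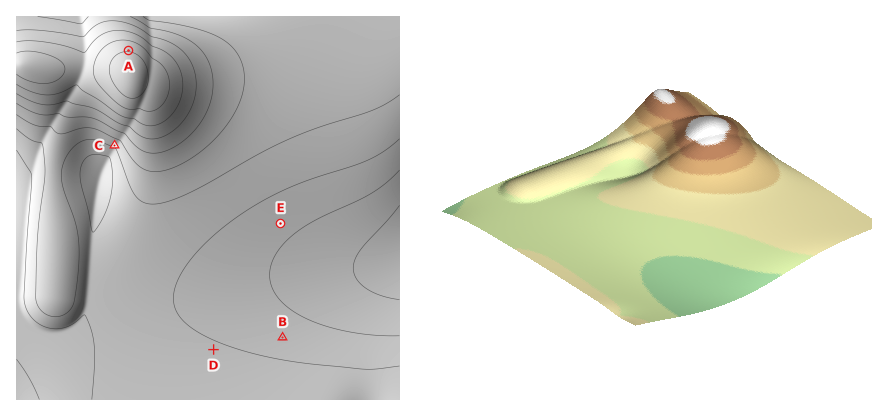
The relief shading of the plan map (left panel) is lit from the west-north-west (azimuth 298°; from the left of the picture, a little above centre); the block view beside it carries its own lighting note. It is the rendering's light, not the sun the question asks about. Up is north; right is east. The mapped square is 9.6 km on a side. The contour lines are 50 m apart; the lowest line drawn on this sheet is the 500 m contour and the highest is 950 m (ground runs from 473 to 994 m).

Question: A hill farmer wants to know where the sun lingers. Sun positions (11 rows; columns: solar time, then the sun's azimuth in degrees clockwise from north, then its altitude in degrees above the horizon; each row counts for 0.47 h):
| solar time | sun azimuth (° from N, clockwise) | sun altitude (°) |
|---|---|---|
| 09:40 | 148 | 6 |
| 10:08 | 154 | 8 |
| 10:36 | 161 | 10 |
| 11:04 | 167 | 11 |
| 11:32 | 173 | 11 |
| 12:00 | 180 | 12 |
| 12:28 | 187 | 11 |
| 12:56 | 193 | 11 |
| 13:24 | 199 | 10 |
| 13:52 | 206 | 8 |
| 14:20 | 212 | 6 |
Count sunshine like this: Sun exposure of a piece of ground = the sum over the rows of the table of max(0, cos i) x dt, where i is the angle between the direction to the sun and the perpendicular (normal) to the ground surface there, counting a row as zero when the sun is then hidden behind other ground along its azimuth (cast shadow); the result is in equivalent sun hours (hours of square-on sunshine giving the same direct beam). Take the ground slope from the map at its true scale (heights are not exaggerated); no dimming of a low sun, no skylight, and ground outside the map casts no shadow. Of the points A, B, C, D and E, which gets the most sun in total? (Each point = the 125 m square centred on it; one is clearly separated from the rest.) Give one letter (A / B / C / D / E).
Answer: C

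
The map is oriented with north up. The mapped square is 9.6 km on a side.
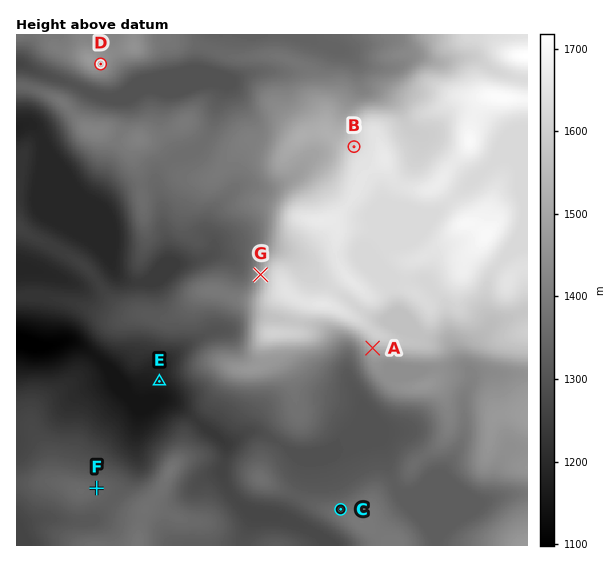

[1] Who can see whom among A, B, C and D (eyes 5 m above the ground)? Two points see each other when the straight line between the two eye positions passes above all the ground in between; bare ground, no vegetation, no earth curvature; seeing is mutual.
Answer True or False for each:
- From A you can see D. False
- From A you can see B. False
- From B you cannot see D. False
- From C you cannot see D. True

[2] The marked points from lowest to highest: E F G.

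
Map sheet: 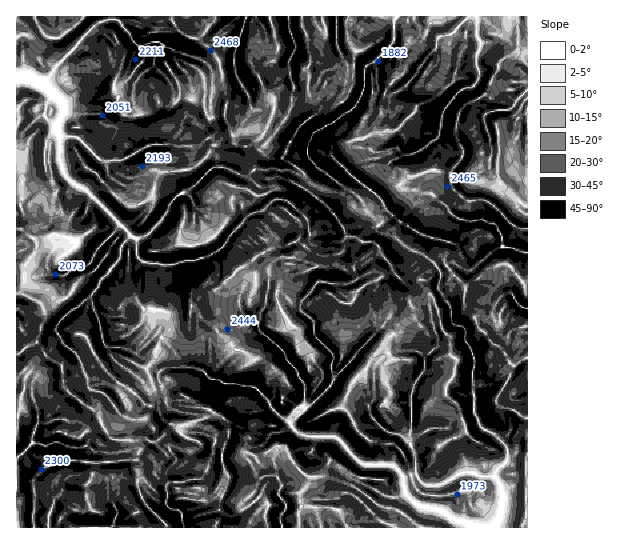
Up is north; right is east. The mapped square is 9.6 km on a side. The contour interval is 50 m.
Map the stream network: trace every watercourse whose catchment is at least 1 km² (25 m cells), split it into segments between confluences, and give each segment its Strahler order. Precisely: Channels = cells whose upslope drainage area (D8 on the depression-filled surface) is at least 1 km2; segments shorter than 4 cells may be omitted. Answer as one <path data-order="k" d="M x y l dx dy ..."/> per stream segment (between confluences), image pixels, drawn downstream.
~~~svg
<path data-order="1" d="M113 526l-2 1-30 0"/><path data-order="1" d="M49 519l0 8"/><path data-order="1" d="M178 482l-9 0-2 1-1 3 0 4 1 1-1 12 4 6 3 1 5 0 4 4 0 8 1 1 0 4"/><path data-order="1" d="M277 477l4 5-2 15 7 6 0 6-5 6 0 8 1 2 0 2"/><path data-order="2" d="M495 477l6 9 0 5 1 2-1 21-6 13"/><path data-order="2" d="M410 446l0 1 4 4 0 3 1 1 0 16 2 2 0 2 2 6 4 4 14 1 14-7 7-5 4 0 1-1 10 0 8 4 14 0"/><path data-order="1" d="M390 433l11 2 6 7 2 0 0 3 1 1"/><path data-order="3" d="M293 427l0 2 6 5 3 1 4 0 1 2 27 0 3 1 13 15 13 12 28 0 3 1 7 7 2 5 0 7 2 1 1 8 11 11 6 2 14 2 8 4 4 4 6 4 7 0 8 4 4 0 1 1 4 0 3 1"/><path data-order="1" d="M38 423l-3 4 0 3-2 5 0 8-16 15 0 32"/><path data-order="2" d="M289 422l4 5"/><path data-order="1" d="M98 391l-7-1-4-4 0-8-4-7-1-6-3-4 0-3-17-16 0-3-7-9 3-7 13-13 8-4 12-11"/><path data-order="2" d="M333 381l-2 4-21 21-1 0-16 16-2 0 2 5"/><path data-order="1" d="M185 367l9 0 1 2 7 1 9 9 7 0 5 4 12 0 7 3 9 0 2 1 2 0 14 14 1 5 13 13 3 0 3 3"/><path data-order="1" d="M425 358l0 12-10 12-2 7 0 4-2 1 0 36-1 1 0 15"/><path data-order="1" d="M107 347l-4-4-1-10-1-2 0-5-2-1 0-4-5-10-1-9-2-1 0-6"/><path data-order="1" d="M371 338l-16 16-4 7-17 17-1 3"/><path data-order="1" d="M259 321l0 1-1 0 0 5 1 3 26 23 1 2 0 4 11 11 2 8 6 7 0 17-3 4-4 1-7 7-2 5 0 3"/><path data-order="1" d="M517 302l5 5 5 2"/><path data-order="2" d="M91 295l7-8 3-8 8-6 1-4 9-10 2-2 0-8 1-2 0-2 7-7 0-5"/><path data-order="1" d="M319 282l-1 0-4 4-3 5-9 10-1 2 0 7 13 12 0 12 1 3 18 17 1 3 0 2-3 4 2 18"/><path data-order="1" d="M77 267l12-2 2-3 6-12 20-20 2-5"/><path data-order="1" d="M437 266l0 1 4 4 0 8-3 6 0 4 4 4 3 6 5 7 0 3 1 1 0 12 3 3 3 1 5 0 3 3 1 2-1 8 5 7 0 3 4 8 0 12-1 1 1 43 5 9 0 3 6 5 9 4 12 12 1 3 0 12-10 9-2 3 0 4"/><path data-order="2" d="M134 238l-5-5"/><path data-order="3" d="M129 233l-8-8-2 0"/><path data-order="3" d="M119 225l-1-3-33-33-3 0-3-3-5-1-11-12-1-8-3-4 0-27"/><path data-order="1" d="M450 213l7 5 2 1 4 0 2 2 20 0 4 2 5 0 8 12 0 11 1 1 8 0 12 6 4 0"/><path data-order="1" d="M273 201l-11 10-4 0-9 4-20 22-3 6-7 7-12 7-10 2-2 2-10 0-2 1-8 1-1 2-13 0-2-2-10 0-2-1-4 0-2-1-4-6 0-16-3-1"/><path data-order="1" d="M329 175l-12-8-10-12 0-9 4-7 0-2 4-6 10-4 2-2 6-2 10-9 7-3 7-6 4-7 0-3 4-8 0-20 2-2 7-3 19-19 1-2 0-22 4-2"/><path data-order="1" d="M218 167l-4 0-3 2-18 18-7 4-3 0-4 4-1 0-8 8-1 6-7 10-15 16-6 3-7 0"/><path data-order="1" d="M405 155l4 0 8-4 2 0 8-5 6-5 5-3 1-3 0-4 2-1 0-9 1-2 0-5 3-5 16-19 5-3 5 0 3-1 4-5 0-3 1-1 0-6-2-4 0-13 4-7 0-5-4-7 0-18"/><path data-order="1" d="M45 153l0-4 1-2 0-5 1-3 7-6 5 0"/><path data-order="1" d="M167 145l-16 0-1 1-3 0-25 15-21 0 0-2-2 0-21-21-3-1-14 0-2-3"/><path data-order="3" d="M59 133l-1-3 0-4 1-1 0-6 3-5-1-11-16-14-6-3"/><path data-order="1" d="M483 119l0-2 7-6 4 0 1-1 14 0 2-1 3-3 1-4 12-12"/><path data-order="3" d="M39 86l-10-5-10 0-2-3"/><path data-order="1" d="M235 71l0-4-1-1 0-12 1-1 3-11 4-9 0-4 3-6 1-6"/><path data-order="1" d="M290 67l-1-1 0-5 2-3 4-8 0-7-2-4-2-6-2-4 0-12"/><path data-order="1" d="M173 50l-4-3-4 0-6-5-8 0-8 4-5 0-5-5-3-7-13-15-10 0-1 2-7 1-4 3-13 13-5 8-23 23-1 4-14 12 0 1"/><path data-order="1" d="M437 47l0-6 2-4 12-3 18-17 8 0"/><path data-order="1" d="M337 33l0-16"/>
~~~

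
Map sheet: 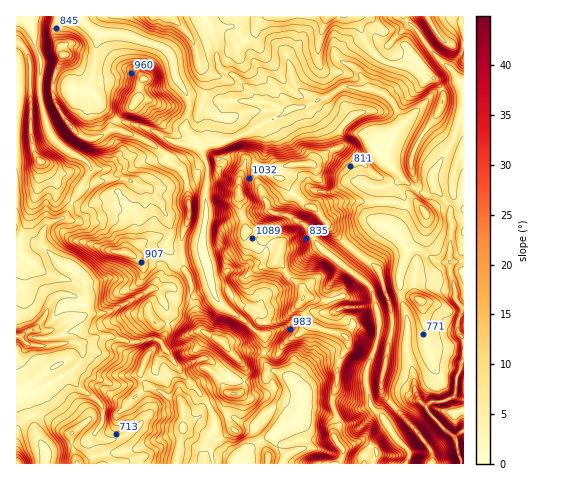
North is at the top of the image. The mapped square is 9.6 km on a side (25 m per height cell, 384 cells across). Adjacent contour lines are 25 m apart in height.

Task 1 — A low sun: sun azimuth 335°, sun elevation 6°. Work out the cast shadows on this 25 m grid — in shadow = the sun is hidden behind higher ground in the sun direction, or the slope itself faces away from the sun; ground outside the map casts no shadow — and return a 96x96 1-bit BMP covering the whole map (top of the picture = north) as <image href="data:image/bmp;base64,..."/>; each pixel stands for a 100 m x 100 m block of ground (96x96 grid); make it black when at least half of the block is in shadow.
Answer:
<image width="96" height="96" href="data:image/bmp;base64,Qk2+BAAAAAAAAD4AAAAoAAAAYAAAAGAAAAABAAEAAAAAAIAEAAATCwAAEwsAAAIAAAAAAAAA////AAAAAAAwAP8AD4//4AP3+AcAADPgDw//4AP3/AMAAAA8Bx//4Bvx/4MABgAOBz///Hnx/4cAzwADDx//xHBz/wcB/8/AHw//wAAf/AcAD8/gD4f/wAP/+B8wA8fwA8D/wAP/8D8QAef4A8H/wAH/4H8AAMf4AMP/wgH/4P8AAAP8AAf/xwP/4/EAAAH+AAf/z4f//8AAAAD/AA//38f///gAAAB/gB//38////4AAEA+AB///8////8AAYAMAAB//8////4AAAAAAAH+f+f//h4AAAfAA8P+/+f//A4AAAfIA8f+/+f//A8AAAAcA5///+f//A8AMAAcDD///+f//gcAGAAOH////+f//g8AAAAOH/5///P+/A8AAAAGz/z4//P+/AcAAAAD//nQf/3+/AM/4ABj//PAf/3++AN/+gP/n8BmP/z++APwAf//h4APD/j++Af/AH3/gAAfw8D+eH//gA53gAAf8AB+eH98gAAwAABg/cAceP8eAAAAAADMP/g8cfcOADwAAAGfH//+8fYGAD/AAAM/D//+8+ADAB/3AAZ/h//988EDgE//AAD/wwf94AQD4OP/AwH/wEA84AwH8f//AwH/4OA94AQP4///8AP/4PD54AQPB///8gB/wHH54AAAB///4OA/gBf5wAQAD///Ye+fkA/xwAwAf///A+fhvB/xwBwA///uB+T4Pn/BwH8B//+cB+B4f/+AAP8D/8AAD+Bgf/8AAPwH/wAAD8DAf/4AAfwP+AADD9BgP/8AAPwfgAAAD8B4H///APg/gAAAD8A8D///APg/uAAAD8AGH///Afg//AAAB8AQP9/+APg//gAAB8B4f4//wOg//wAAB8D//4f/4Agf+ZgAB8H//x//4Agf+B4AB4P++B//AAQP/D8AQ4H/cD/4AAAP/H/0w4C/wf/4AYAH/v//44B/x//4A8AH/v//4YB/////B+AH////4YB/////B+AH////4YB4D//4D+APz///4IBwH//wB+APg///xBAwP3/nh/AHB///wBggAH/vx/gAD///8AAAAB//x/wAH////AAAAB//x/4OH////gAAAAf/w/8PP////gAAAAF/w/8Pf////AYAAAD/4f8OeB///Y/AAAH/4f8eeAD//bfgAAP/4P8eAAH//YHwAAP/+H8eAAP/+YA8AAD//n8cAYP/+YAPAAB//z8cA8H/+AAAAAAP/54cB8B/8AAAfAAAf94MH4A/AD/9//AA/+8MP4AHAH/8OfgD7/8cf8APgP/4g///9/8c/4Afgf/5h///8f8c/4Afgf77h///+P8c/4AHMfP3AP//8D8Y/4ABccf/MH//8A8Yf4AAcA/uMD//4B8Yf4AA+AfeeD/+AB8IfwAA+AA8eH/4AD8APwAB+CB4+H/AAH+ADwAH+ABh/H/AAH+AHgAP+AAD/H/BAP8AAAB/+AAH/H/DgeEAAA//+AAH/n/JwcAAAB//8AAP/j/844AAAD//4AAP/z/4J4AAAH//wAAH/z/4DwAAAD/mAAAB/h/8BEI="/>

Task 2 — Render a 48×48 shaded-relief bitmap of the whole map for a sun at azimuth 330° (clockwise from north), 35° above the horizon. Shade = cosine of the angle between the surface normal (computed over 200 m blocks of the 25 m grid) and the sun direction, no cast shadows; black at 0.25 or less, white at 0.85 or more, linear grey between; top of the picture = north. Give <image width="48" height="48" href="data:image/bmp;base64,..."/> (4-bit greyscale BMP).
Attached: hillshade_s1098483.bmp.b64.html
<image width="48" height="48" href="data:image/bmp;base64,Qk32BAAAAAAAAHYAAAAoAAAAMAAAADAAAAABAAQAAAAAAIAEAAATCwAAEwsAABAAAAAAAAAAAAAAABEREQAiIiIAMzMzAERERABVVVUAZmZmAHd3dwCIiIgAmZmZAKqqqgC7u7sAzMzMAN3d3QDu7u4A////AHZpvMmIh3icuGd3Vomoeu//gidjRs7IUId4mqmZmYiKuWZ2RHipeK3rlSWGZ3nGc3d3eHeZmqqpmGZ4UTaJmIqoiIZ4lzeHdnd4mnV5ZovLqWZ5hjVXiZu8lpp4hYp4M4eJvLhqdFi8yoZoiFZleJrNl3mIeciGIZmau7uatjWLupiHdjJWaIrLhXh1fKmpuZmaq7upy2RYqpmXVEM1Z4m5UjdTeIZJ3YiZqrqZvLdoqpmYh1ZlZ4m7QCdjVmMhWpiImrqqqqmavJh5qmWIeIibUCiUNWZkJpmIeJvMqqiZrJd5hkNnZ3eJUBjFFXiHRZmZh4q93Ml5qHmYZEJDJWaJYAXZJXiHMqu7qYmrvN14p2Z2VlR2AUR5kADMRoiHQaqqqpmaq87Ih3U0ZmaccBNWgwCMRoiHZKmYiIiImYiXmoeJqXeM1yNGhwBcZZiHZDWZiImXdmVFruvO26hnm5d5qUA7dZh2VFRYiIqqqYiIne7N3KiIdomazINZdodmRHZYmImoi8uZm8y7uXiauFVmaHR2ZXdndHdmiIipVZy5mrmZh2eJvIVnUzNld5mHhndmd4irp0WZmZiJh1Vomqd7uXZnaKqYh3dmd3iJuoNHd4d5mGM0aspo25hXWZiHh3d3iIdVVmZGd4eJipZDWc23m3V2SJiIioiIh2QyEkZWiIeZh3eHVp3Kl1eXSJh3iYiHZDNGZnd3mHeZl2aJYzi5ZXmpeJh2eIeIZWisy6mIl1eZmHeJhCVjR5qqmIdmeYZ5m83dzLqYmDaqmoeLuFUxNomZiIZViYVYrMy7u6qpqiStuqmrumM1NGiIiIdVeYVFaZiZmZmpmkKcuYeahiFYZFZ3d4h2eZdERpmIiZmpmnKal1R3QkaHdlZneJqYeahVVZu6mZqpq5SbuVRmZXqYmIiJmZqpeKllZGrMuZmYmqWc22VWZmZViZiImoiZiLllZUi7uXZmeIaL7WVndlQhNnd4mWZ5l7lleHeImGVmZ3eZ3paaqGVABGeJmGV5mLqoiZYzaIdniYmszcjN7bmCAEeJmnRoqbmqqDAAJWd5qpmu//zO//7KQTeIm6RXmrl4gQEhEleIiZiKz/7N3u7tt1aIm8ZFeclYUVm4Zmd2Z3d3Z6uru8zMtlZnispEaMpYSavdpTIiNXdndmeJqru7pQEkaLyDR8p3fKq9xhABI3h4iId3iaq7qnREVHu1NbqXyZmby4VFVomIiIh3d4iru7qYdSa4NKqpuIiJzsdXmYh2Znd3d2Znu6qpiEBZZKish3iJvdg1iYdlZmZnd3ZDV4d2Z3QVZaitZGeJm9xjaYZmZlZmeHdVVWVEVnh2VJiccDaJq+6neZh3dmZmd4hnd2VWd4iYZYmZkyWKvN3JiZh4dmZmd4hmd2Z4mIiEFGmpyFWKq7uod4l4mHZmZ4llZ3eIqYliI3m87JeJmZhlVXiImYdlVnl0V3d2i5hGdqm9zLl3ZmUzNYiIiZhkRWdzRWd4eZVph6m9qql1VVQiJYiIiJh1RFZzNFZYmpNolw=="/>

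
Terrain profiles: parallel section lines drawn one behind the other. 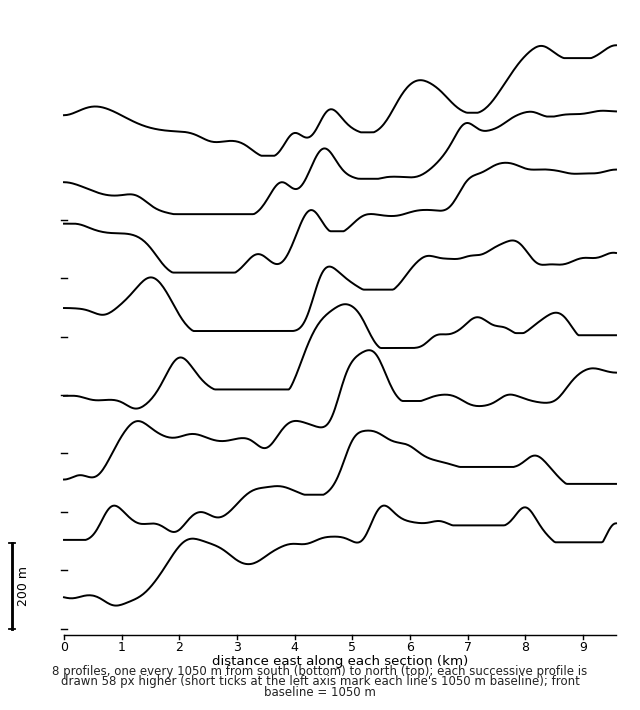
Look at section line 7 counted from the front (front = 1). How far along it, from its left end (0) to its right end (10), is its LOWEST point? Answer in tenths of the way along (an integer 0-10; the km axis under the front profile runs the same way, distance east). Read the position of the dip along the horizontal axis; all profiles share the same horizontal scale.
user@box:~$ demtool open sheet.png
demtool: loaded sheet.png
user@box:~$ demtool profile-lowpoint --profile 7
3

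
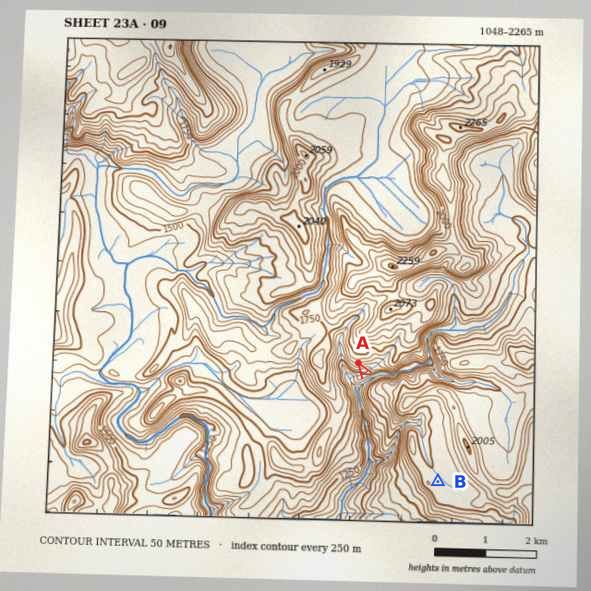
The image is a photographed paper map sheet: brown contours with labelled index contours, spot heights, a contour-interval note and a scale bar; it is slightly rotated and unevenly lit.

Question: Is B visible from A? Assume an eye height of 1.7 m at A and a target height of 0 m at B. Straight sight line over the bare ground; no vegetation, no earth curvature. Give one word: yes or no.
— no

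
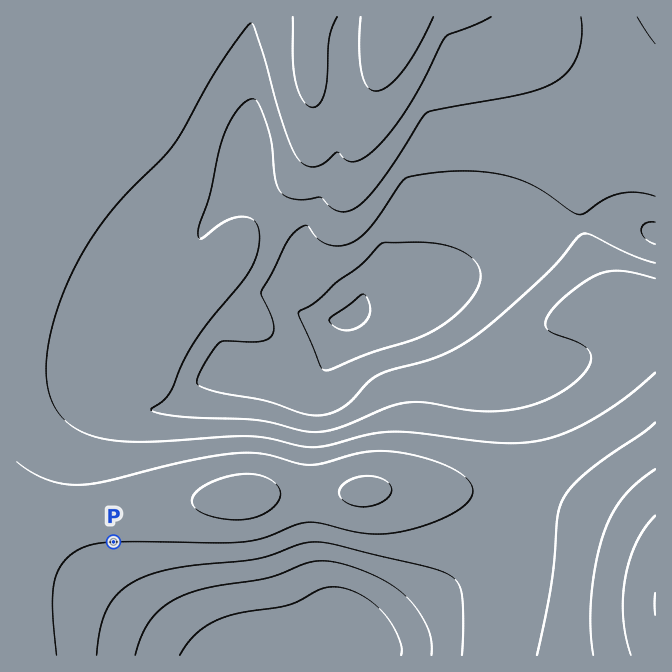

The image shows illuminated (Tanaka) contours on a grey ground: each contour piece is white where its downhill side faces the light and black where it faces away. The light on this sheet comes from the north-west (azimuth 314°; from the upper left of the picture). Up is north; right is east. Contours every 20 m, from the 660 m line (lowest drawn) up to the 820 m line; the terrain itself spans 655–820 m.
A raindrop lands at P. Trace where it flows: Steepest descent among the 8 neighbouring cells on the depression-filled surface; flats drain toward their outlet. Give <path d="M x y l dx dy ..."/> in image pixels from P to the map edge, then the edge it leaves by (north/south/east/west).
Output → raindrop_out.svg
<path d="M114 542l0 22 91 91"/>
exit: south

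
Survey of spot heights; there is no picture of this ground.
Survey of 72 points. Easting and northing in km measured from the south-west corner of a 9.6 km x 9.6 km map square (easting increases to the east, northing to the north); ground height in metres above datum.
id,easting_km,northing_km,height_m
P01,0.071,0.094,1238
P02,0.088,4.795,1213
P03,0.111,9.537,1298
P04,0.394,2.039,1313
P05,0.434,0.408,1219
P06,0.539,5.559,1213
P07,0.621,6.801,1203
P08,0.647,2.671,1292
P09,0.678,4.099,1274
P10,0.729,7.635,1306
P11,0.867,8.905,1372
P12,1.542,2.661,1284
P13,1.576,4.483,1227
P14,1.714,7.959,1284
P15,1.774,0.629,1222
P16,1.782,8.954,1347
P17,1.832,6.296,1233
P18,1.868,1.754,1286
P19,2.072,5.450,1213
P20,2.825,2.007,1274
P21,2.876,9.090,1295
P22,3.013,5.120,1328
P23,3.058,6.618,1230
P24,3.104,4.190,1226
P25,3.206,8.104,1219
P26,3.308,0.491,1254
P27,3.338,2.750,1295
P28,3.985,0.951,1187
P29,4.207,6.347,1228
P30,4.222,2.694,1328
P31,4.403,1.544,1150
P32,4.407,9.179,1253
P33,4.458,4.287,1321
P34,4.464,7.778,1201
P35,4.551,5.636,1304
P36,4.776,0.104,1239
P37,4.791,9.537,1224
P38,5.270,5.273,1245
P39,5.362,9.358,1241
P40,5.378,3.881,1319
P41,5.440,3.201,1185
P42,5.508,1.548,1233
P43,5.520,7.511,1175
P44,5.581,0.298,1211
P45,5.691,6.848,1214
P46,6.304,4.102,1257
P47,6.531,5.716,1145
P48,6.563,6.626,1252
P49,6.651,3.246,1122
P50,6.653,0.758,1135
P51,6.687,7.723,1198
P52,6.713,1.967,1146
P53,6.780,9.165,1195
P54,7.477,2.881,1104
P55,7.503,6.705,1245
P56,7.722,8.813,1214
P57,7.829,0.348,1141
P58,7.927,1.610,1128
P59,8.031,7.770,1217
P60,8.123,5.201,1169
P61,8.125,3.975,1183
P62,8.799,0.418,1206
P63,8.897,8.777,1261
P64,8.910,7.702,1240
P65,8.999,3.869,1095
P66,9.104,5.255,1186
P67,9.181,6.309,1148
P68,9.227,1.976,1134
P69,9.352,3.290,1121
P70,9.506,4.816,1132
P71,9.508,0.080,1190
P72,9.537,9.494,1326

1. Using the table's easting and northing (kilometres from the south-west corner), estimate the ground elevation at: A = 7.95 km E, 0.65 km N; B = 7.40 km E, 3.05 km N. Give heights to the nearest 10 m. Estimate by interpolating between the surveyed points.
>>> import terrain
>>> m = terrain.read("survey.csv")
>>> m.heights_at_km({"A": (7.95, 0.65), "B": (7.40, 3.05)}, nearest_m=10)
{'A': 1130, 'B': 1110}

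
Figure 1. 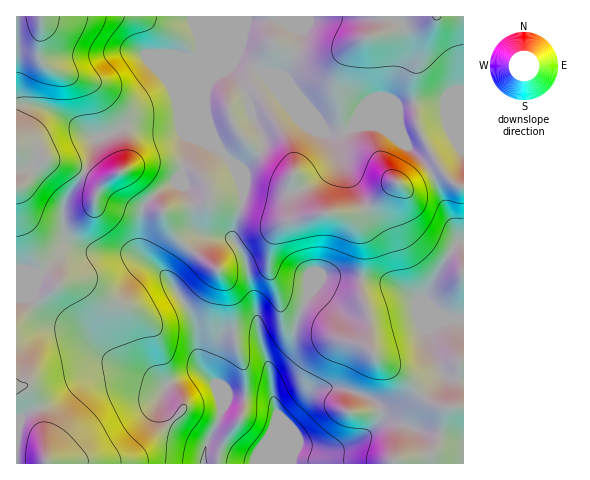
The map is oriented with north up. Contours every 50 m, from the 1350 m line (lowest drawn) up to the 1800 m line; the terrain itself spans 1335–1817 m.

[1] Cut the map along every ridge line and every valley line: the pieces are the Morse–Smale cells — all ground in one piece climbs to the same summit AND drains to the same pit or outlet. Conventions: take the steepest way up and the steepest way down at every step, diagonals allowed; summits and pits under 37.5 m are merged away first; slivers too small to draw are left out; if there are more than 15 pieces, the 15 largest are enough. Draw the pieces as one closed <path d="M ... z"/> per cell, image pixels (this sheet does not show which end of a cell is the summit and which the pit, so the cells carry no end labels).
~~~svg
<path d="M210 16l-194 1 0 253 24 4 24-22 9-3 22 2-12-3-16-10-3-8-1-20 4-13 20-30 9-29 33-12 30 2 22-1 14 6 14 11-17-6-10 35-5 7-23 14-10 10-3 11-1 35 3 7 16 12 13 15 16 23 8 19 2 32 4 11 5 7-11-4-28 12-6 9 0 11 16 20 28 18-2 21 259 1 0-223-4 1-5 6-18 28-10 21 5 8-46-23-62-6-18 24-8 20-8 30-17 17-3 4-10-37-4-33-8-36-6-14-8-12 1-12 10-30-3-15-9-20-13-11-9-22-4-16 0-21 5-16z"/><path d="M280 16l-69 1 0 59-5 16 0 21 7 25 6 13 13 11 9 20 3 15-10 30-1 12 8 12 6 14 8 36 4 33 11 38 2-5 17-17 8-30 8-20 18-24 62 6 19 8 15 11 9 2-2-6 10-21 18-28 10-7 0-138-55 1-51 18-8 7-10 5-19-2-6-4-55-57 24 3 12-21 4-21-20-11z"/><path d="M78 249l-14 3-24 22-14-4-10 1 0 192 187 1 3-22-28-18-16-20 0-11 6-9 24-11 13 1-7-16-2-32-8-19-19-28-10-10-14-9-19-7-37-1z"/><path d="M463 16l-182 0-1 5 20 11-4 21-12 21-24-3 55 57 13 6 15-1 15-11 45-17 13-3 47 0z"/><path d="M144 126l-20 1-29 12-8 28-20 30-4 13 1 20 3 8 7 6 16 6 37 3 19 6-6-9 1-35 3-11 10-10 23-14 5-7 10-35 15 5-10-9-16-7-22 1z"/>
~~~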